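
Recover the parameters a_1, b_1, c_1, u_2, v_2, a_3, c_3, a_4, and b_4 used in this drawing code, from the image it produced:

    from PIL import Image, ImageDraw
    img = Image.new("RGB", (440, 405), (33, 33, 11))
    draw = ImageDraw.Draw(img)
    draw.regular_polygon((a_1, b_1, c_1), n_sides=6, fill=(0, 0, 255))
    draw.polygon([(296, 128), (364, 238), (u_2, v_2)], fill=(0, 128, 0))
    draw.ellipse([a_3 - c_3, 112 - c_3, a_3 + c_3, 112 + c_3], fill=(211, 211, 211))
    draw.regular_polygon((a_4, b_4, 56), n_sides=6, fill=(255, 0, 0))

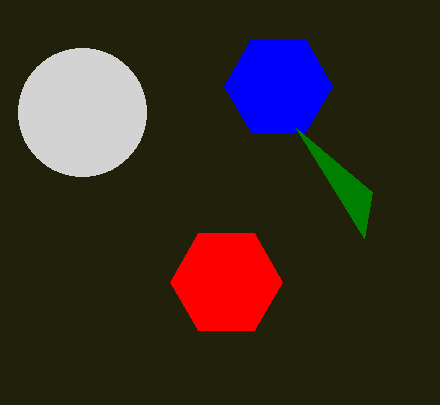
a_1 = 278, b_1 = 86, c_1 = 54, u_2 = 372, v_2 = 192, a_3 = 82, c_3 = 64, a_4 = 226, b_4 = 282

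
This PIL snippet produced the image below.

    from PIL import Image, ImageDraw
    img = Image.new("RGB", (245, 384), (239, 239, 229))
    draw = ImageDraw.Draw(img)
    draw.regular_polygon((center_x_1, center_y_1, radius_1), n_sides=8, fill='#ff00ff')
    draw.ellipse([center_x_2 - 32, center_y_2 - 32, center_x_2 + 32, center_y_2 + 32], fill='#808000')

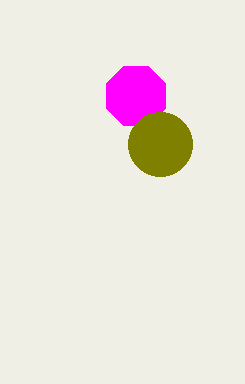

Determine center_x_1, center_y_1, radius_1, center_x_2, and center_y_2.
center_x_1 = 136
center_y_1 = 96
radius_1 = 32
center_x_2 = 160
center_y_2 = 144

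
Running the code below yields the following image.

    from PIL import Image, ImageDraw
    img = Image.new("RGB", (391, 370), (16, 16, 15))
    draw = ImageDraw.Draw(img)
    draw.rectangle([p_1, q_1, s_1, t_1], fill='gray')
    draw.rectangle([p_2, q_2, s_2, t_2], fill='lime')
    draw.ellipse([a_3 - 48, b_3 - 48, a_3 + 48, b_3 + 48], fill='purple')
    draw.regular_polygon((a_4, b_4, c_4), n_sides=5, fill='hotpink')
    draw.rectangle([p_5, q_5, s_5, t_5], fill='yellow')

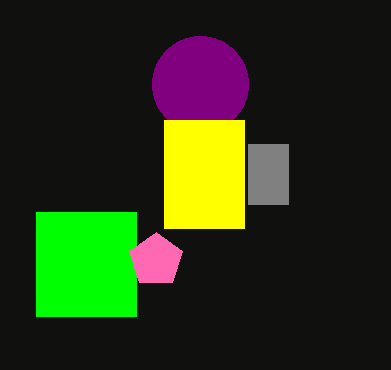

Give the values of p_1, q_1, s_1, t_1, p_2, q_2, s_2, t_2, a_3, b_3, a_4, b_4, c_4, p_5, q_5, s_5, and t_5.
p_1 = 248; q_1 = 144; s_1 = 288; t_1 = 204; p_2 = 36; q_2 = 212; s_2 = 136; t_2 = 316; a_3 = 200; b_3 = 84; a_4 = 156; b_4 = 260; c_4 = 28; p_5 = 164; q_5 = 120; s_5 = 244; t_5 = 228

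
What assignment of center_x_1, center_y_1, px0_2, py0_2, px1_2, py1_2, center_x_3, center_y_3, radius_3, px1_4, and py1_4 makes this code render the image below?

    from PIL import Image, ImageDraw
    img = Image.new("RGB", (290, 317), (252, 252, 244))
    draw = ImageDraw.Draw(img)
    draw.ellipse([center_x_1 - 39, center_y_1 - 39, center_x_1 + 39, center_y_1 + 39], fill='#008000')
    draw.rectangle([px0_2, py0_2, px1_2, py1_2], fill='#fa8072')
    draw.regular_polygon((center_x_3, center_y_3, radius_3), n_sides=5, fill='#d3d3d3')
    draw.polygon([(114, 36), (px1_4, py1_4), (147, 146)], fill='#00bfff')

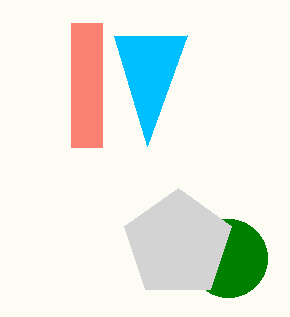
center_x_1 = 228
center_y_1 = 258
px0_2 = 71
py0_2 = 23
px1_2 = 102
py1_2 = 147
center_x_3 = 178
center_y_3 = 244
radius_3 = 56
px1_4 = 187
py1_4 = 35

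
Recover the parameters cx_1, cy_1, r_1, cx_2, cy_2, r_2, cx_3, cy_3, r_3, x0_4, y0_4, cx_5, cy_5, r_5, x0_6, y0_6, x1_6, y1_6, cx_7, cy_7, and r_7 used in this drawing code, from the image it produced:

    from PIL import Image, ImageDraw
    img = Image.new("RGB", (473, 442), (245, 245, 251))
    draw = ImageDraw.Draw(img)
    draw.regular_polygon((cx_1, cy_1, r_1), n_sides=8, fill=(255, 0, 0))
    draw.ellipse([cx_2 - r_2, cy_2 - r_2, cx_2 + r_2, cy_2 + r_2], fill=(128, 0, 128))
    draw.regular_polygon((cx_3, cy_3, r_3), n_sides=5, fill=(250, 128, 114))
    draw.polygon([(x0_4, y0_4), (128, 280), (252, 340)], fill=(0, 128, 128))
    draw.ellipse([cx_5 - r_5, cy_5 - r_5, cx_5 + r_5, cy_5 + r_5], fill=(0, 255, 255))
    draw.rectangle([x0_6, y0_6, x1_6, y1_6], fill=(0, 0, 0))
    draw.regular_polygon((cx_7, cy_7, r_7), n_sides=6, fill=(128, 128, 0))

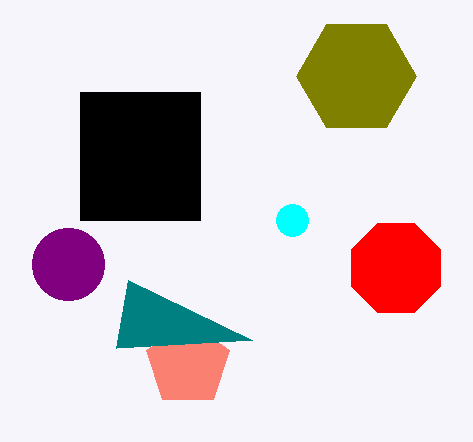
cx_1 = 396, cy_1 = 268, r_1 = 48, cx_2 = 68, cy_2 = 264, r_2 = 36, cx_3 = 188, cy_3 = 364, r_3 = 44, x0_4 = 116, y0_4 = 348, cx_5 = 292, cy_5 = 220, r_5 = 16, x0_6 = 80, y0_6 = 92, x1_6 = 200, y1_6 = 220, cx_7 = 356, cy_7 = 76, r_7 = 60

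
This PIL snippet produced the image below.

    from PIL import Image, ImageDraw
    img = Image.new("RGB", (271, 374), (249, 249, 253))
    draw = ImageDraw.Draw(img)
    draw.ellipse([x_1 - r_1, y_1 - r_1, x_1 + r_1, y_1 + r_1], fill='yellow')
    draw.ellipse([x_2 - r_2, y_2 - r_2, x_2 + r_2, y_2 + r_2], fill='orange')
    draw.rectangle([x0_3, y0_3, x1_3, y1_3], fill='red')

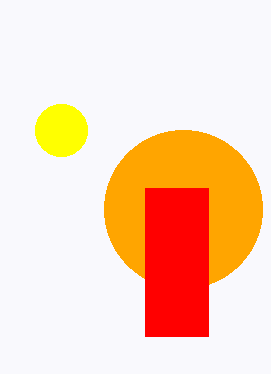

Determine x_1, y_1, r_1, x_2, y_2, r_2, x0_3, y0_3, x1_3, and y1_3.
x_1 = 61, y_1 = 130, r_1 = 26, x_2 = 183, y_2 = 209, r_2 = 79, x0_3 = 145, y0_3 = 188, x1_3 = 208, y1_3 = 336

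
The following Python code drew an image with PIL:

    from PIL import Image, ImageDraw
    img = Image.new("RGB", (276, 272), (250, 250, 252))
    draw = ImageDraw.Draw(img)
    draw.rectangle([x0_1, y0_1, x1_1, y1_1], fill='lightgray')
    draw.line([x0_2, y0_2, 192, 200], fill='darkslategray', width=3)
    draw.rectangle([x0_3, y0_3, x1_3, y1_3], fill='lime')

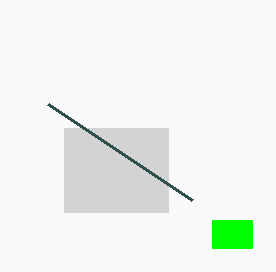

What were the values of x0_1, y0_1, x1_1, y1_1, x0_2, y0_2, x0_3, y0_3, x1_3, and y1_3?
x0_1 = 64; y0_1 = 128; x1_1 = 168; y1_1 = 212; x0_2 = 48; y0_2 = 104; x0_3 = 212; y0_3 = 220; x1_3 = 252; y1_3 = 248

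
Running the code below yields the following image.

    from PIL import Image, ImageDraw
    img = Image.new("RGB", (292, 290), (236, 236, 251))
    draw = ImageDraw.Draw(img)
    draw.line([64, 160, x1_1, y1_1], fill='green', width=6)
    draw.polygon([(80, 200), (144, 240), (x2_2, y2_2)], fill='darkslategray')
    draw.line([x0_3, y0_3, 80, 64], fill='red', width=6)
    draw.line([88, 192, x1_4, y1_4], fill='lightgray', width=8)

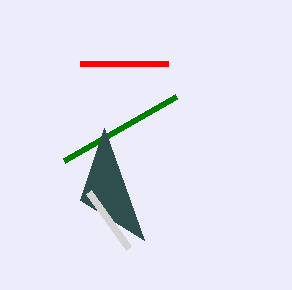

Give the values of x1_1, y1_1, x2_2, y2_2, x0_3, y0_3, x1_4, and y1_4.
x1_1 = 176
y1_1 = 96
x2_2 = 104
y2_2 = 128
x0_3 = 168
y0_3 = 64
x1_4 = 128
y1_4 = 248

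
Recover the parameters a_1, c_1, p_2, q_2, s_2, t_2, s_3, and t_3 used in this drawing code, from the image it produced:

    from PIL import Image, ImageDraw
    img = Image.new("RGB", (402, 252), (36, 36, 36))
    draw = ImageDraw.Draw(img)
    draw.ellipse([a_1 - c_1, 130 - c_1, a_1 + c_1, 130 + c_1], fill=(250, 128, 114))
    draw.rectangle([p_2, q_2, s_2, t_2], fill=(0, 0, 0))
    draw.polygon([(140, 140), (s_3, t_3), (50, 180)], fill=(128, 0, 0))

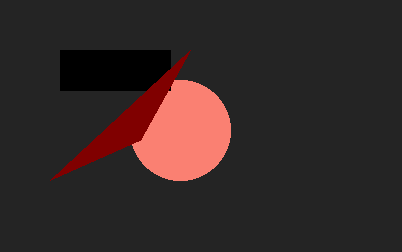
a_1 = 180, c_1 = 50, p_2 = 60, q_2 = 50, s_2 = 170, t_2 = 90, s_3 = 190, t_3 = 50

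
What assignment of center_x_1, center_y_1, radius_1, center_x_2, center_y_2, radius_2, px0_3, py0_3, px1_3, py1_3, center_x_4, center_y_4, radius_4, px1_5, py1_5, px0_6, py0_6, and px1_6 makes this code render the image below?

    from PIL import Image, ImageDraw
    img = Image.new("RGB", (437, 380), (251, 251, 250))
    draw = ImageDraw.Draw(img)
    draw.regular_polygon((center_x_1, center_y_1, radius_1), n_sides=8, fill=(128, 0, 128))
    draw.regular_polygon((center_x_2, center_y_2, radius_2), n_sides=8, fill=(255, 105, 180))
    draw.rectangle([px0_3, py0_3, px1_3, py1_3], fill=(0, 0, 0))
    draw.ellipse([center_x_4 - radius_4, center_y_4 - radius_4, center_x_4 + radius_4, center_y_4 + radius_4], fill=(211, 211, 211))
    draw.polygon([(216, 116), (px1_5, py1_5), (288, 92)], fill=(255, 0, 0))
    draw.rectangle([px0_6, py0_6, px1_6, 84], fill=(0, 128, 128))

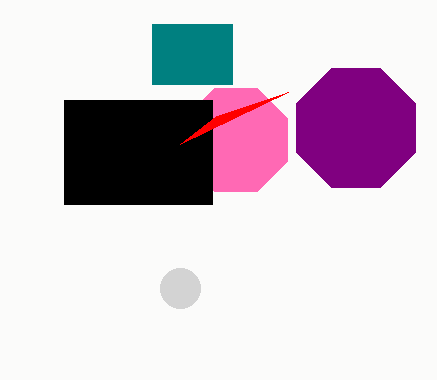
center_x_1 = 356
center_y_1 = 128
radius_1 = 64
center_x_2 = 236
center_y_2 = 140
radius_2 = 56
px0_3 = 64
py0_3 = 100
px1_3 = 212
py1_3 = 204
center_x_4 = 180
center_y_4 = 288
radius_4 = 20
px1_5 = 180
py1_5 = 144
px0_6 = 152
py0_6 = 24
px1_6 = 232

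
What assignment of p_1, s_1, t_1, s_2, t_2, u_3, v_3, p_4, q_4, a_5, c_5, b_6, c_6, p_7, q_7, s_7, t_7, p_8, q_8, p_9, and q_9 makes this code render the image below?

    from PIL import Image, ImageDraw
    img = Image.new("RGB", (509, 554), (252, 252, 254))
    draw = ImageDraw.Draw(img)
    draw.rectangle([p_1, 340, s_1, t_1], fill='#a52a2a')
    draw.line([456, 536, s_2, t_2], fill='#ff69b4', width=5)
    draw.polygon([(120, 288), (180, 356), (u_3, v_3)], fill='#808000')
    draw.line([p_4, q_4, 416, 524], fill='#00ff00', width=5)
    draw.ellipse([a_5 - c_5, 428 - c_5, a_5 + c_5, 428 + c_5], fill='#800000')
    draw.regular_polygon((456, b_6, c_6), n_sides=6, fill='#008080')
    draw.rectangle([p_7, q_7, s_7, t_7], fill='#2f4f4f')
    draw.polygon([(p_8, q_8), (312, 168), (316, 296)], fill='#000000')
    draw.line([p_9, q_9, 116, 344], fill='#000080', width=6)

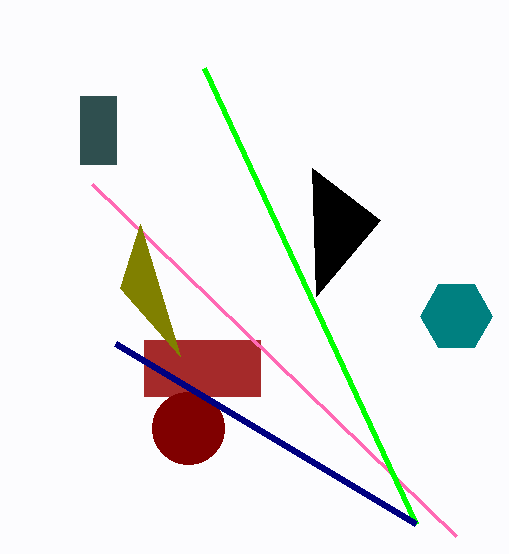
p_1 = 144
s_1 = 260
t_1 = 396
s_2 = 92
t_2 = 184
u_3 = 140
v_3 = 224
p_4 = 204
q_4 = 68
a_5 = 188
c_5 = 36
b_6 = 316
c_6 = 36
p_7 = 80
q_7 = 96
s_7 = 116
t_7 = 164
p_8 = 380
q_8 = 220
p_9 = 416
q_9 = 524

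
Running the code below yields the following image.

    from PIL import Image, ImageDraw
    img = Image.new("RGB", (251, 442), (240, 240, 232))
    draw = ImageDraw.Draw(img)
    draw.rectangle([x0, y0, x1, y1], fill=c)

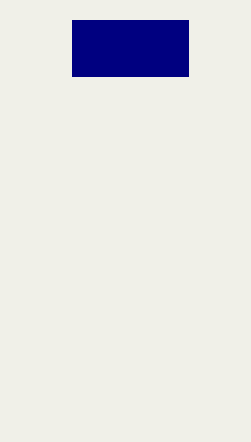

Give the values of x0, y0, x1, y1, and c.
x0 = 72, y0 = 20, x1 = 188, y1 = 76, c = 'navy'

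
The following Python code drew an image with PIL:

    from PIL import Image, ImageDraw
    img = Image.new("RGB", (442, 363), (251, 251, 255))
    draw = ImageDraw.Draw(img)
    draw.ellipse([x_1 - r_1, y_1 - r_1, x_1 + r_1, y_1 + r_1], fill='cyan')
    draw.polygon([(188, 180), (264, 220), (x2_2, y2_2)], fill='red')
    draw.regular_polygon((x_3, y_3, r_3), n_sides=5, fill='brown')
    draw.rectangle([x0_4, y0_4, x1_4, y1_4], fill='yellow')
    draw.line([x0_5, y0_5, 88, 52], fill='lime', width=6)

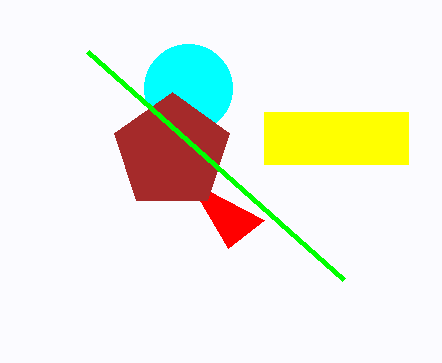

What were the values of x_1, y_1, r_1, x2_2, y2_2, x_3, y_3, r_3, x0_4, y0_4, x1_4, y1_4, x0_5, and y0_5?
x_1 = 188, y_1 = 88, r_1 = 44, x2_2 = 228, y2_2 = 248, x_3 = 172, y_3 = 152, r_3 = 60, x0_4 = 264, y0_4 = 112, x1_4 = 408, y1_4 = 164, x0_5 = 344, y0_5 = 280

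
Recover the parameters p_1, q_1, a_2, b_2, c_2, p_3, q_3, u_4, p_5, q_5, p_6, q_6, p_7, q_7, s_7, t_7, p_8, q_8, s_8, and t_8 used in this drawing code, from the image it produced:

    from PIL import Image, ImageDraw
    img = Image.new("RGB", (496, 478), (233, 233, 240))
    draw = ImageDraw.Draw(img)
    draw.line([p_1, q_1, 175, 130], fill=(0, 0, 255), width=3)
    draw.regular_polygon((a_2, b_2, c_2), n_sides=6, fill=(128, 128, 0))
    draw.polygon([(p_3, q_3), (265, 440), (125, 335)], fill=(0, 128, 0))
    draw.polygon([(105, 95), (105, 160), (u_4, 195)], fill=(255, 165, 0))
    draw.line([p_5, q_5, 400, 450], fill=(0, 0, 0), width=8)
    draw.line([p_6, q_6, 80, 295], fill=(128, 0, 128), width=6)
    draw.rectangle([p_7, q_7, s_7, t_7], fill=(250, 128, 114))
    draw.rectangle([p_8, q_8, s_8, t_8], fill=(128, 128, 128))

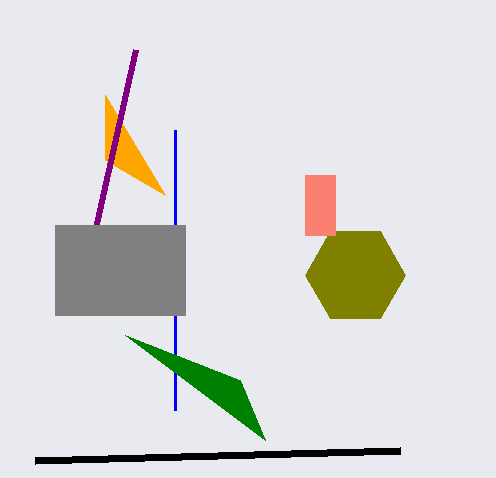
p_1 = 175
q_1 = 410
a_2 = 355
b_2 = 275
c_2 = 50
p_3 = 240
q_3 = 380
u_4 = 165
p_5 = 35
q_5 = 460
p_6 = 135
q_6 = 50
p_7 = 305
q_7 = 175
s_7 = 335
t_7 = 235
p_8 = 55
q_8 = 225
s_8 = 185
t_8 = 315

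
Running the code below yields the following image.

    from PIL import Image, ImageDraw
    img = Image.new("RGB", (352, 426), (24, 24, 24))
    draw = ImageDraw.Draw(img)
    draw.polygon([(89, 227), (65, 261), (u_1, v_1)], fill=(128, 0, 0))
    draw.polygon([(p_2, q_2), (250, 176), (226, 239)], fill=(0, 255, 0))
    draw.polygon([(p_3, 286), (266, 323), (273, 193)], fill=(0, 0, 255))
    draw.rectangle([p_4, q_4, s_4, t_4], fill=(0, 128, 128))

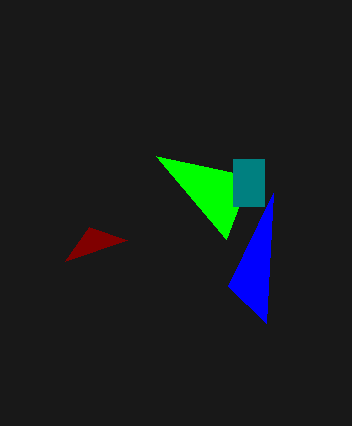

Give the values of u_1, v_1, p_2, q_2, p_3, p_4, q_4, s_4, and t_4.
u_1 = 127
v_1 = 240
p_2 = 156
q_2 = 156
p_3 = 228
p_4 = 233
q_4 = 159
s_4 = 264
t_4 = 206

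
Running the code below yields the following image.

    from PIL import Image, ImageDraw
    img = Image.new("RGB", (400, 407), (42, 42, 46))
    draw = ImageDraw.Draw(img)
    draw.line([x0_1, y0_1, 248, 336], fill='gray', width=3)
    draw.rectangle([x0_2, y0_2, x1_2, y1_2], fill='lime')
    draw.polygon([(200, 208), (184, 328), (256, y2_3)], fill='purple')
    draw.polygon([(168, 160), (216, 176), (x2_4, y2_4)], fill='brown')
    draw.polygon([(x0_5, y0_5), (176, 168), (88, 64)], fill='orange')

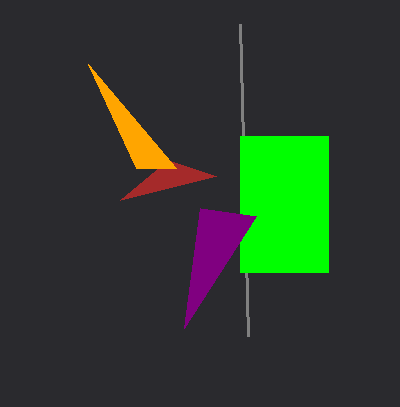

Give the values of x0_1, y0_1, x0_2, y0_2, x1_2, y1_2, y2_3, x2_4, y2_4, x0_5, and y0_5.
x0_1 = 240; y0_1 = 24; x0_2 = 240; y0_2 = 136; x1_2 = 328; y1_2 = 272; y2_3 = 216; x2_4 = 120; y2_4 = 200; x0_5 = 136; y0_5 = 168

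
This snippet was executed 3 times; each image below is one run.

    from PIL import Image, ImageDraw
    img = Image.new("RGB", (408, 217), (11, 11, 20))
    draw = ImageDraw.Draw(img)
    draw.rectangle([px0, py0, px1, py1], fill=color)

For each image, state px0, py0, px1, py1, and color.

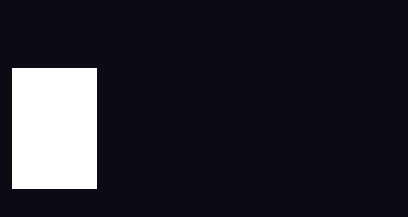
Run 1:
px0 = 12; py0 = 68; px1 = 96; py1 = 188; color = 'white'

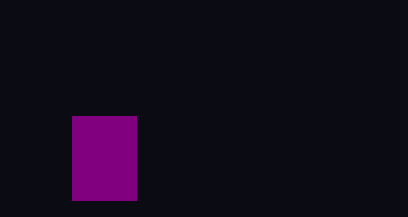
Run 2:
px0 = 72
py0 = 116
px1 = 136
py1 = 200
color = 'purple'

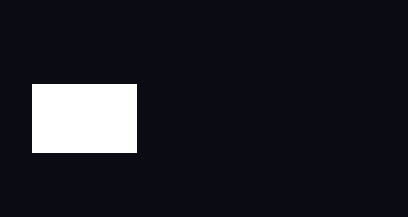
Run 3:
px0 = 32, py0 = 84, px1 = 136, py1 = 152, color = 'white'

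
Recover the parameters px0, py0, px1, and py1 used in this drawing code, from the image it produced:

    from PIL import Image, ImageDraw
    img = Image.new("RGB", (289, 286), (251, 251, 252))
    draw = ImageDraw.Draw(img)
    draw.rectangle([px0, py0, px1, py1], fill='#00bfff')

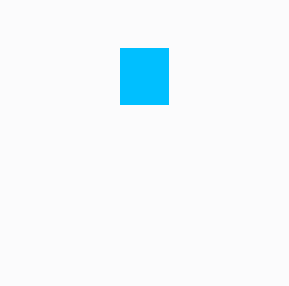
px0 = 120
py0 = 48
px1 = 168
py1 = 104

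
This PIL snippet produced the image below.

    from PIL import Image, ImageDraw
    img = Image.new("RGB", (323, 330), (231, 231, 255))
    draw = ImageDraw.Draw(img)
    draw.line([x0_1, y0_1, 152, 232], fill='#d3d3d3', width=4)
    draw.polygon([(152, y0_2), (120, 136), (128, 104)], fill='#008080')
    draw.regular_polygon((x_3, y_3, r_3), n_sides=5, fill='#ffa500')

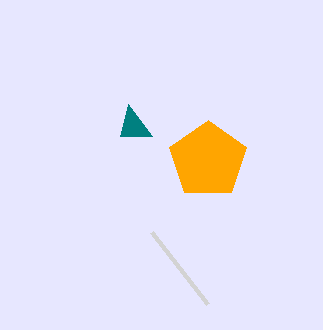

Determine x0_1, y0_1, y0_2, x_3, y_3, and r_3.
x0_1 = 208, y0_1 = 304, y0_2 = 136, x_3 = 208, y_3 = 160, r_3 = 40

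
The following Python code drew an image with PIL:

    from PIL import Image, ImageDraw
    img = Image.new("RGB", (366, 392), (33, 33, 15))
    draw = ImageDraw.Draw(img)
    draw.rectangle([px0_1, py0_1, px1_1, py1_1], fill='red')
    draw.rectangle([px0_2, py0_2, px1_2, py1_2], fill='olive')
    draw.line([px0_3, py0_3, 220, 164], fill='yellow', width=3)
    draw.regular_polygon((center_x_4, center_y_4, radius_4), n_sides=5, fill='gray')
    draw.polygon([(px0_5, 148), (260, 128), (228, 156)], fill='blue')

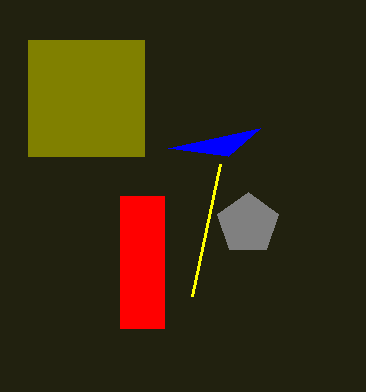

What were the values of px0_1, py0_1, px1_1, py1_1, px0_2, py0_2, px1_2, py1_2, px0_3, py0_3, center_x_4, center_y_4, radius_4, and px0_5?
px0_1 = 120
py0_1 = 196
px1_1 = 164
py1_1 = 328
px0_2 = 28
py0_2 = 40
px1_2 = 144
py1_2 = 156
px0_3 = 192
py0_3 = 296
center_x_4 = 248
center_y_4 = 224
radius_4 = 32
px0_5 = 168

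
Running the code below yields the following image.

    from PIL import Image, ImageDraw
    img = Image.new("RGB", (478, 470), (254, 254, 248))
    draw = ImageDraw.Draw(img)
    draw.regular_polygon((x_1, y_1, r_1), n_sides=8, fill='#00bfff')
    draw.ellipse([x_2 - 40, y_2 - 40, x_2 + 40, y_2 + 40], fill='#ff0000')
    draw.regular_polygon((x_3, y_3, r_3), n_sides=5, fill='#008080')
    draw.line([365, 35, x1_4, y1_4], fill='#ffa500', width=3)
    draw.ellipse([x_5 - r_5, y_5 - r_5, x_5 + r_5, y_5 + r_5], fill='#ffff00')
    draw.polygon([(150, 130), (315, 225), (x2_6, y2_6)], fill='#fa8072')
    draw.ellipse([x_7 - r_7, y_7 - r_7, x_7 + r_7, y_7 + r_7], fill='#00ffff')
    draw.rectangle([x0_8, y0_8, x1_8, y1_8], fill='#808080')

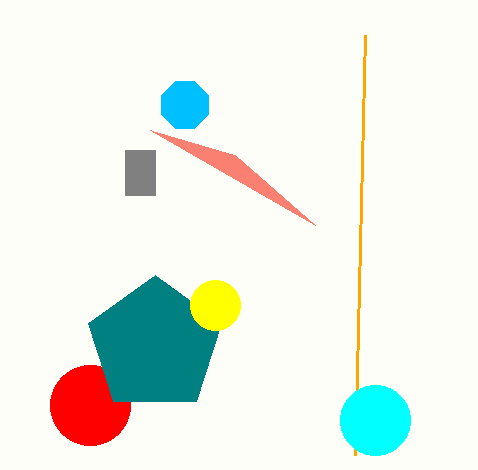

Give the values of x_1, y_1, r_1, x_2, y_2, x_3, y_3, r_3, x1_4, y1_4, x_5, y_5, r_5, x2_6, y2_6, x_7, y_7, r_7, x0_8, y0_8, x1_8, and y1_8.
x_1 = 185, y_1 = 105, r_1 = 25, x_2 = 90, y_2 = 405, x_3 = 155, y_3 = 345, r_3 = 70, x1_4 = 355, y1_4 = 455, x_5 = 215, y_5 = 305, r_5 = 25, x2_6 = 235, y2_6 = 155, x_7 = 375, y_7 = 420, r_7 = 35, x0_8 = 125, y0_8 = 150, x1_8 = 155, y1_8 = 195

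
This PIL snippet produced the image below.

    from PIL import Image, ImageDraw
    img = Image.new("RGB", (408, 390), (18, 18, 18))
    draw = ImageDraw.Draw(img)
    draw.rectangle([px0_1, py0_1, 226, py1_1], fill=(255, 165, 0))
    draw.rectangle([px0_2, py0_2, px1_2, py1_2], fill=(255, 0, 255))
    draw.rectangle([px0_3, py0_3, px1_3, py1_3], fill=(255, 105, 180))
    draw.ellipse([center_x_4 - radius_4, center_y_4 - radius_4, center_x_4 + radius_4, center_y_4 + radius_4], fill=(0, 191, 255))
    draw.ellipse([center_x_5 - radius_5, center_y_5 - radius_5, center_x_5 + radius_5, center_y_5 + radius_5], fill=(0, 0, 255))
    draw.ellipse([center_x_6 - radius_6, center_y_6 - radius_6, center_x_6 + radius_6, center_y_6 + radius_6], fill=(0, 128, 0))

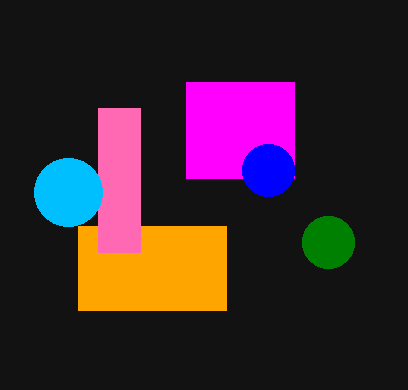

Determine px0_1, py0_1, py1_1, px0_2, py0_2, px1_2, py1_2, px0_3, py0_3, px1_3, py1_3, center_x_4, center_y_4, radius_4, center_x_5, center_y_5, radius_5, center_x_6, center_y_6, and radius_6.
px0_1 = 78; py0_1 = 226; py1_1 = 310; px0_2 = 186; py0_2 = 82; px1_2 = 294; py1_2 = 178; px0_3 = 98; py0_3 = 108; px1_3 = 140; py1_3 = 252; center_x_4 = 68; center_y_4 = 192; radius_4 = 34; center_x_5 = 268; center_y_5 = 170; radius_5 = 26; center_x_6 = 328; center_y_6 = 242; radius_6 = 26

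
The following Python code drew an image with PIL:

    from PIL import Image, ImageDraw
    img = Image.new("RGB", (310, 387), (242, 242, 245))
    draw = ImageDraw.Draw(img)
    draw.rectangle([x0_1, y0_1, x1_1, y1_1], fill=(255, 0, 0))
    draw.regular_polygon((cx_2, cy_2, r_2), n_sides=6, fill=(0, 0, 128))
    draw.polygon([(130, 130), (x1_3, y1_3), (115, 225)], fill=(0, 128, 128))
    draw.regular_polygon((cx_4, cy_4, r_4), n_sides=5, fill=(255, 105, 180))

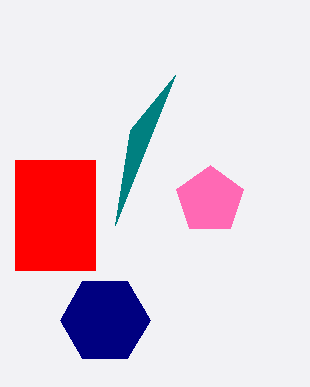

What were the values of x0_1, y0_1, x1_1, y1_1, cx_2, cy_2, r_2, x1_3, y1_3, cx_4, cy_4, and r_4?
x0_1 = 15, y0_1 = 160, x1_1 = 95, y1_1 = 270, cx_2 = 105, cy_2 = 320, r_2 = 45, x1_3 = 175, y1_3 = 75, cx_4 = 210, cy_4 = 200, r_4 = 35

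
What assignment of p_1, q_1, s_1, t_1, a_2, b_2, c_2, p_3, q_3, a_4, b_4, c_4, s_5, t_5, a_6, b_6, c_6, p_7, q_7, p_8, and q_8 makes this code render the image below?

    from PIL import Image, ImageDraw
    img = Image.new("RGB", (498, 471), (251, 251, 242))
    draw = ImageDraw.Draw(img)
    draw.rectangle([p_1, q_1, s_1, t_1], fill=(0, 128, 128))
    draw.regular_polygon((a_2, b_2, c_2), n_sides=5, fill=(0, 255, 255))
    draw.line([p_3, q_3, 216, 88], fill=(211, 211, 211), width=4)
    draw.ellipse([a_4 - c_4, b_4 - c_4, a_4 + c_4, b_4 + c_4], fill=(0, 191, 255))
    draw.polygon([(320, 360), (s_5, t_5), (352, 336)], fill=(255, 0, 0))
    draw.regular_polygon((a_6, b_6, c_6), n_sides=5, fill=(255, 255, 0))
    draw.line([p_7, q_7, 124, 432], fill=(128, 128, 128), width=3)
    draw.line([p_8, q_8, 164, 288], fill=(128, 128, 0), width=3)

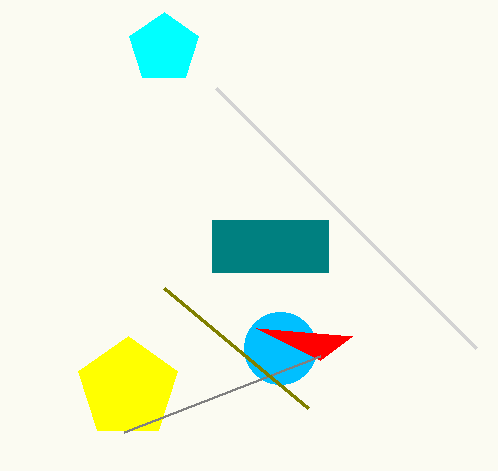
p_1 = 212, q_1 = 220, s_1 = 328, t_1 = 272, a_2 = 164, b_2 = 48, c_2 = 36, p_3 = 476, q_3 = 348, a_4 = 280, b_4 = 348, c_4 = 36, s_5 = 256, t_5 = 328, a_6 = 128, b_6 = 388, c_6 = 52, p_7 = 320, q_7 = 356, p_8 = 308, q_8 = 408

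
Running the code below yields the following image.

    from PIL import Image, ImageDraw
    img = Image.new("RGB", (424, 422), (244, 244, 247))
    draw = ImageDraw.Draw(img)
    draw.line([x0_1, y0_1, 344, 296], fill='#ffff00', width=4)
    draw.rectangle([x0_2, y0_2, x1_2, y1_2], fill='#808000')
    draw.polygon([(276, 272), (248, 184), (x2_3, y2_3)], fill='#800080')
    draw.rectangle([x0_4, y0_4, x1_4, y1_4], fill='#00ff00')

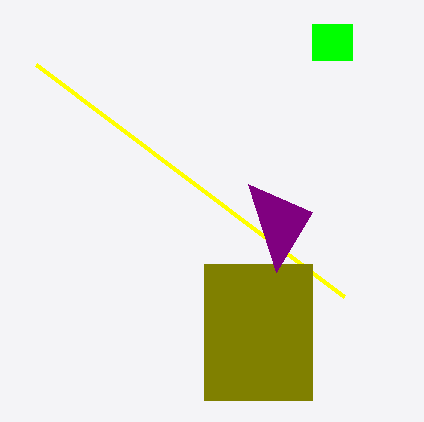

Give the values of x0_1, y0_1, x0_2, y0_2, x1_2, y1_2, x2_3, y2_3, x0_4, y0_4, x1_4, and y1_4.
x0_1 = 36, y0_1 = 64, x0_2 = 204, y0_2 = 264, x1_2 = 312, y1_2 = 400, x2_3 = 312, y2_3 = 212, x0_4 = 312, y0_4 = 24, x1_4 = 352, y1_4 = 60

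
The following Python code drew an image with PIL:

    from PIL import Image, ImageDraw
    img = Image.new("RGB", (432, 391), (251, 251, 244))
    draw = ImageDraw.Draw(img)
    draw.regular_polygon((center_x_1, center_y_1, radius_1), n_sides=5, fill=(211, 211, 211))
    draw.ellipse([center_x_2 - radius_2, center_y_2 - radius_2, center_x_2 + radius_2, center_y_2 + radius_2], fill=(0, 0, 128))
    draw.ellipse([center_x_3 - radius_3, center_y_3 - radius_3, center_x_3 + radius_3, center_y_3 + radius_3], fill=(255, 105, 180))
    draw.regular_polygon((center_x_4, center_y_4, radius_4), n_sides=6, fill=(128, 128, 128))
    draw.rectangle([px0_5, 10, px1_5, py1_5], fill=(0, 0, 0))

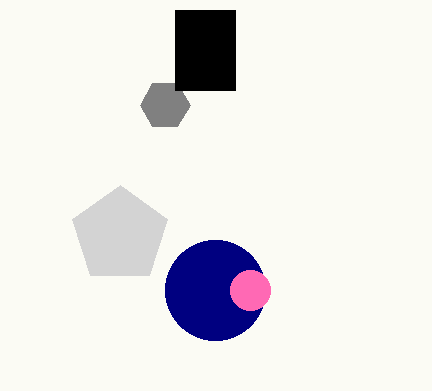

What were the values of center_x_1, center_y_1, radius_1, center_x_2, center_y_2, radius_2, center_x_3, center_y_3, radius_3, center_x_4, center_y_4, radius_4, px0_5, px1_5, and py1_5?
center_x_1 = 120, center_y_1 = 235, radius_1 = 50, center_x_2 = 215, center_y_2 = 290, radius_2 = 50, center_x_3 = 250, center_y_3 = 290, radius_3 = 20, center_x_4 = 165, center_y_4 = 105, radius_4 = 25, px0_5 = 175, px1_5 = 235, py1_5 = 90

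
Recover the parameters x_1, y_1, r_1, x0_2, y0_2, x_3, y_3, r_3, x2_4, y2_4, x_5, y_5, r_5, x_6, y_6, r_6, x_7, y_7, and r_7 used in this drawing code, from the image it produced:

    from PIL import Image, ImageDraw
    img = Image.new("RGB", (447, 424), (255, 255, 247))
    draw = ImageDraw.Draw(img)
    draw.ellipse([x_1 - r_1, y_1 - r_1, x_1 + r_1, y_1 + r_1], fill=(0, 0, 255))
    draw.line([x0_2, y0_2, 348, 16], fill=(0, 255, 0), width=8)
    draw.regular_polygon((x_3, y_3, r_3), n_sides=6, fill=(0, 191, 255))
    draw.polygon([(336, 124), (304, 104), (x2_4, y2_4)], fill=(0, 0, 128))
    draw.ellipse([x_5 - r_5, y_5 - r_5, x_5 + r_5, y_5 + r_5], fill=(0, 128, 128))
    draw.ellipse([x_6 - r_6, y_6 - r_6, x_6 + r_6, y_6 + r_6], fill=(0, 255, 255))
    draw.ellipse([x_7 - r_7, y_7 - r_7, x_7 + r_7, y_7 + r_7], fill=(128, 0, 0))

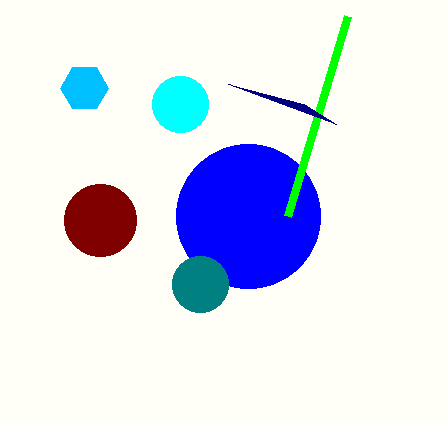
x_1 = 248; y_1 = 216; r_1 = 72; x0_2 = 288; y0_2 = 216; x_3 = 84; y_3 = 88; r_3 = 24; x2_4 = 228; y2_4 = 84; x_5 = 200; y_5 = 284; r_5 = 28; x_6 = 180; y_6 = 104; r_6 = 28; x_7 = 100; y_7 = 220; r_7 = 36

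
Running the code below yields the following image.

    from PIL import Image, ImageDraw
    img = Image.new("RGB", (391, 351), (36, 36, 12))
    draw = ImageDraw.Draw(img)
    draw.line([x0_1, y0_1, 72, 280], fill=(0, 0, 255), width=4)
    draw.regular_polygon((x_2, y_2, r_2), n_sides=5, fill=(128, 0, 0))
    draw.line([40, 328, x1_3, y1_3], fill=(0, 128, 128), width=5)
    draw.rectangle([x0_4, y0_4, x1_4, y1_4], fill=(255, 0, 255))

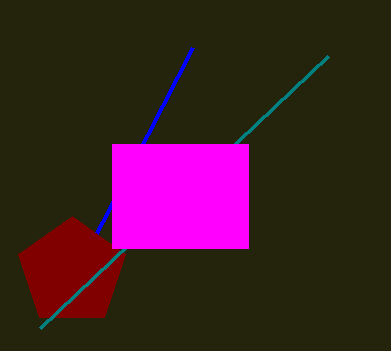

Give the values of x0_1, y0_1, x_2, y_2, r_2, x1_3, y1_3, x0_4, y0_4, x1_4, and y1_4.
x0_1 = 192, y0_1 = 48, x_2 = 72, y_2 = 272, r_2 = 56, x1_3 = 328, y1_3 = 56, x0_4 = 112, y0_4 = 144, x1_4 = 248, y1_4 = 248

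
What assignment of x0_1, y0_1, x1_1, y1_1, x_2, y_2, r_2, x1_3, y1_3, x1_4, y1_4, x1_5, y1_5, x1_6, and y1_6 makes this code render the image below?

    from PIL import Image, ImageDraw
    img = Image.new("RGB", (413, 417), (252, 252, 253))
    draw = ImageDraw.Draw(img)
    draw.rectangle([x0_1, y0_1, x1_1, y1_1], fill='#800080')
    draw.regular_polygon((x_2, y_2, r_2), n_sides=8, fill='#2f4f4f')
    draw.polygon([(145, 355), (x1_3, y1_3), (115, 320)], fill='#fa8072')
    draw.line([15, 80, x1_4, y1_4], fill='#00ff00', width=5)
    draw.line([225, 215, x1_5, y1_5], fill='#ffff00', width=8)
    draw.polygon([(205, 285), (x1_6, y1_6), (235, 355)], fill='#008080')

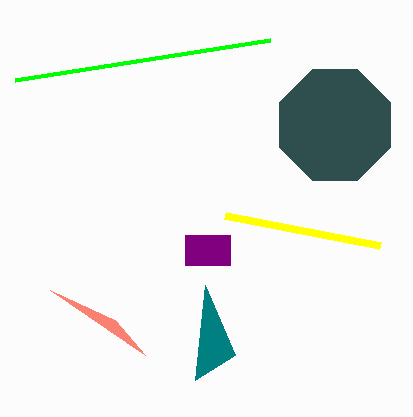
x0_1 = 185
y0_1 = 235
x1_1 = 230
y1_1 = 265
x_2 = 335
y_2 = 125
r_2 = 60
x1_3 = 50
y1_3 = 290
x1_4 = 270
y1_4 = 40
x1_5 = 380
y1_5 = 245
x1_6 = 195
y1_6 = 380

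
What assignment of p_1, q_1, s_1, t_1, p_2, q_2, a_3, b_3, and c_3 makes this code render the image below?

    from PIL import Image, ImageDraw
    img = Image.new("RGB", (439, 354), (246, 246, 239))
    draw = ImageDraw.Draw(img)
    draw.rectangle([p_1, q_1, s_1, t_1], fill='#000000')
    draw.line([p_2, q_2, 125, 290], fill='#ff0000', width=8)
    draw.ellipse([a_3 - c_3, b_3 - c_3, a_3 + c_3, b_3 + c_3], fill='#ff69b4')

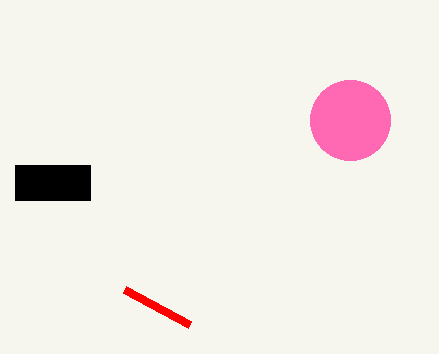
p_1 = 15
q_1 = 165
s_1 = 90
t_1 = 200
p_2 = 190
q_2 = 325
a_3 = 350
b_3 = 120
c_3 = 40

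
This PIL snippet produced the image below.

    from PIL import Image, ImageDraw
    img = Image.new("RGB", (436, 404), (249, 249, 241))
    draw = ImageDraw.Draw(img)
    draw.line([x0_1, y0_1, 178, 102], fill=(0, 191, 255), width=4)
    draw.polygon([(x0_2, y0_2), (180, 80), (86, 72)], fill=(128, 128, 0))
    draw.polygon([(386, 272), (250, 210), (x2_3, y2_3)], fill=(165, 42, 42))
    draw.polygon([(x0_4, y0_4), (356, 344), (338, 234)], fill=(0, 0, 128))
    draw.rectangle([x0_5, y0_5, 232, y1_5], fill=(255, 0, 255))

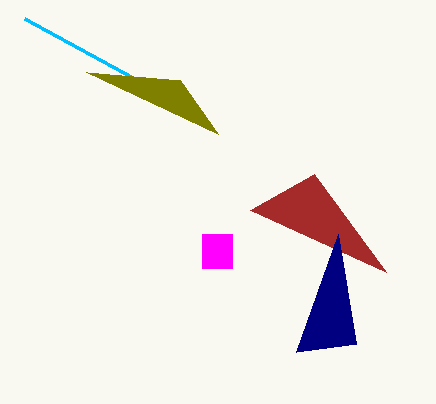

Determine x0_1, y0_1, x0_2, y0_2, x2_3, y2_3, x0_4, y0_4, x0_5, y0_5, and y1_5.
x0_1 = 24; y0_1 = 18; x0_2 = 218; y0_2 = 134; x2_3 = 314; y2_3 = 174; x0_4 = 296; y0_4 = 352; x0_5 = 202; y0_5 = 234; y1_5 = 268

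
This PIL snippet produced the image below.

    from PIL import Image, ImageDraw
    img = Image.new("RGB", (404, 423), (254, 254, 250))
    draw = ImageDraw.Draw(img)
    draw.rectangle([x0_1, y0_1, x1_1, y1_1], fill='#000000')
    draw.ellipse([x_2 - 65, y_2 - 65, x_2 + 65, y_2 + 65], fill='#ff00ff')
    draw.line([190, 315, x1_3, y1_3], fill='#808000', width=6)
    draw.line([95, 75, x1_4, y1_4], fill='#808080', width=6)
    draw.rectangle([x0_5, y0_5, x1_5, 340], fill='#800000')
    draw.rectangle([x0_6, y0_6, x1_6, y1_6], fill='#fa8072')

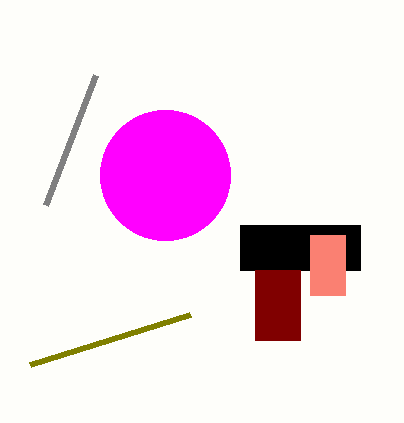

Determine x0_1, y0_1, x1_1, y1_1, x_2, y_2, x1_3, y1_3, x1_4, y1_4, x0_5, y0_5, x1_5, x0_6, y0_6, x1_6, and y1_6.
x0_1 = 240
y0_1 = 225
x1_1 = 360
y1_1 = 270
x_2 = 165
y_2 = 175
x1_3 = 30
y1_3 = 365
x1_4 = 45
y1_4 = 205
x0_5 = 255
y0_5 = 270
x1_5 = 300
x0_6 = 310
y0_6 = 235
x1_6 = 345
y1_6 = 295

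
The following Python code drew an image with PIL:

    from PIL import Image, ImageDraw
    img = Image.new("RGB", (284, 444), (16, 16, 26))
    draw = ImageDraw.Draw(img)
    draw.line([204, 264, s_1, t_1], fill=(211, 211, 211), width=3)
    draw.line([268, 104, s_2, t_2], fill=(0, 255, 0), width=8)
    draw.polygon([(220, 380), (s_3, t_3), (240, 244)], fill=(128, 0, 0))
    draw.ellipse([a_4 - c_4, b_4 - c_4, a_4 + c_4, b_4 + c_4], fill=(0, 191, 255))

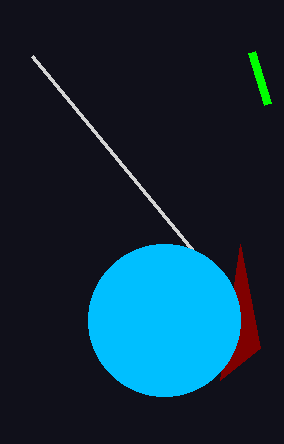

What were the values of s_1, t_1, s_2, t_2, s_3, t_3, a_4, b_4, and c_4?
s_1 = 32, t_1 = 56, s_2 = 252, t_2 = 52, s_3 = 260, t_3 = 348, a_4 = 164, b_4 = 320, c_4 = 76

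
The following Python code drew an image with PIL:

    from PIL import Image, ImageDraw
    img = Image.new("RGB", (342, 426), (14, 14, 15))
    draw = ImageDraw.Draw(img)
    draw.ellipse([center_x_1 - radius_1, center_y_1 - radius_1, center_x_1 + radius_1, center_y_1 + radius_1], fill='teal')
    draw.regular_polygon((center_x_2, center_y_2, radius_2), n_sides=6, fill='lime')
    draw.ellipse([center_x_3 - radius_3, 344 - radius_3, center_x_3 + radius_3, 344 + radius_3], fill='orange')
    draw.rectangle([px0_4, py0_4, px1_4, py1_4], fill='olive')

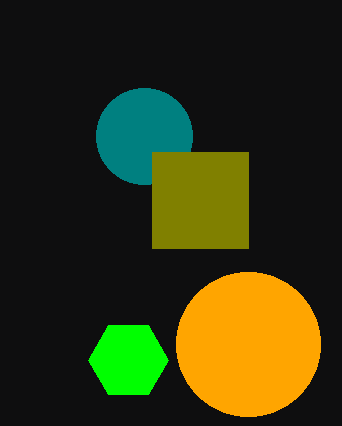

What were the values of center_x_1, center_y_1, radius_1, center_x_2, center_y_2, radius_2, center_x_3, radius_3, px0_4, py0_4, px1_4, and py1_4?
center_x_1 = 144
center_y_1 = 136
radius_1 = 48
center_x_2 = 128
center_y_2 = 360
radius_2 = 40
center_x_3 = 248
radius_3 = 72
px0_4 = 152
py0_4 = 152
px1_4 = 248
py1_4 = 248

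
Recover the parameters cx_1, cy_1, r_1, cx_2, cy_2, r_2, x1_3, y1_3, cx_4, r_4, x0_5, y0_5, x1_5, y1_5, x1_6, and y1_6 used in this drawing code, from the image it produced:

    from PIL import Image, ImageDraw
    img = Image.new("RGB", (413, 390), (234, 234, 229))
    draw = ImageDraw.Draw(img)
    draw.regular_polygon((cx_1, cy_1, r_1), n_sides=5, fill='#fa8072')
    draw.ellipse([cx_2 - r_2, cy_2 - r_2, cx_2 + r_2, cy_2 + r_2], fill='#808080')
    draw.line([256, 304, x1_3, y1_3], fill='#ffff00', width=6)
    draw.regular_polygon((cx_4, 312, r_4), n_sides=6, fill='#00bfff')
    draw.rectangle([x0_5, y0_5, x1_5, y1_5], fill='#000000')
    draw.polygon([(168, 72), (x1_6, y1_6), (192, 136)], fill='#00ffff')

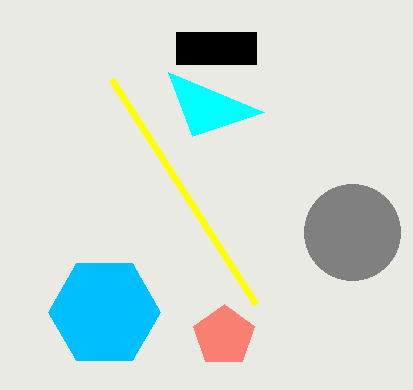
cx_1 = 224
cy_1 = 336
r_1 = 32
cx_2 = 352
cy_2 = 232
r_2 = 48
x1_3 = 112
y1_3 = 80
cx_4 = 104
r_4 = 56
x0_5 = 176
y0_5 = 32
x1_5 = 256
y1_5 = 64
x1_6 = 264
y1_6 = 112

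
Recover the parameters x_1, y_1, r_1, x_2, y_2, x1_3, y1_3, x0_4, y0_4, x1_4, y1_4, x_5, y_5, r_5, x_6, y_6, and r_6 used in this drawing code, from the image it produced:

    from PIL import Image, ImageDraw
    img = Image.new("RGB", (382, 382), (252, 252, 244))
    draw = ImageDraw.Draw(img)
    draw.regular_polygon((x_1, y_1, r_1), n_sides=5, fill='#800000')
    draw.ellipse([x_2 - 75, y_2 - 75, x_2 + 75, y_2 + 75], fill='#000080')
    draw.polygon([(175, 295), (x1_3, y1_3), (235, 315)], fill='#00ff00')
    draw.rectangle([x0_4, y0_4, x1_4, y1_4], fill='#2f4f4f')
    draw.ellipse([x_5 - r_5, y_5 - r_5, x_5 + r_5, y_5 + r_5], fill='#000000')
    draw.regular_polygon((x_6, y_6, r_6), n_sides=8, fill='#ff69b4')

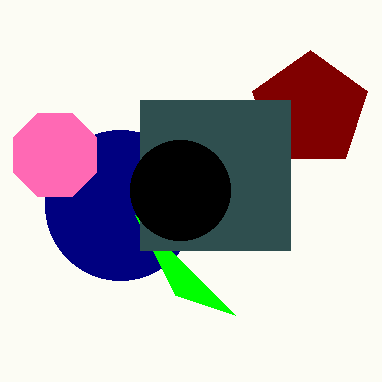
x_1 = 310, y_1 = 110, r_1 = 60, x_2 = 120, y_2 = 205, x1_3 = 135, y1_3 = 215, x0_4 = 140, y0_4 = 100, x1_4 = 290, y1_4 = 250, x_5 = 180, y_5 = 190, r_5 = 50, x_6 = 55, y_6 = 155, r_6 = 45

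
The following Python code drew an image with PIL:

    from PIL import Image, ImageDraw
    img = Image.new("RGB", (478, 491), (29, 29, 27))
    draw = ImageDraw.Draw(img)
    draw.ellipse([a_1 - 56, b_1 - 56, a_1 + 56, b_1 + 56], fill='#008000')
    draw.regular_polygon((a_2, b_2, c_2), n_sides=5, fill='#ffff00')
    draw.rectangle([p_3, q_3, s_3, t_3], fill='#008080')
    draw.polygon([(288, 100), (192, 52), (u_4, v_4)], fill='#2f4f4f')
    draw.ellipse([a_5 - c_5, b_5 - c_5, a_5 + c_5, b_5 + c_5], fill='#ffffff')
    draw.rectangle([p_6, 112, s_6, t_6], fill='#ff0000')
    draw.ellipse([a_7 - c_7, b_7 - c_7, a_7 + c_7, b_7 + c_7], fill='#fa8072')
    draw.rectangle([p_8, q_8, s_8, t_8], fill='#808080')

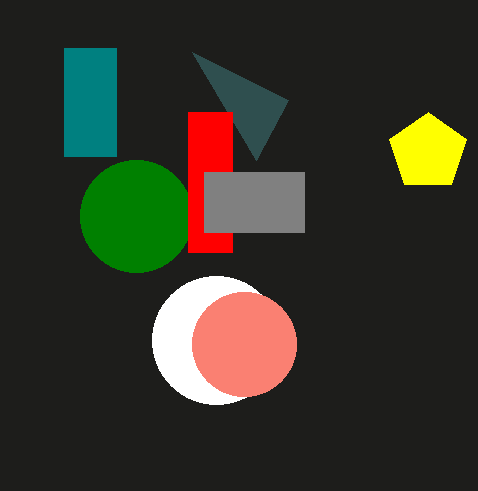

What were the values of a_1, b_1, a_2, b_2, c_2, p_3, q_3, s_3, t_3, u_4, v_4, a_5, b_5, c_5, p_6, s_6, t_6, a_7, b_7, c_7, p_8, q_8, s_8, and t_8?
a_1 = 136, b_1 = 216, a_2 = 428, b_2 = 152, c_2 = 40, p_3 = 64, q_3 = 48, s_3 = 116, t_3 = 156, u_4 = 256, v_4 = 160, a_5 = 216, b_5 = 340, c_5 = 64, p_6 = 188, s_6 = 232, t_6 = 252, a_7 = 244, b_7 = 344, c_7 = 52, p_8 = 204, q_8 = 172, s_8 = 304, t_8 = 232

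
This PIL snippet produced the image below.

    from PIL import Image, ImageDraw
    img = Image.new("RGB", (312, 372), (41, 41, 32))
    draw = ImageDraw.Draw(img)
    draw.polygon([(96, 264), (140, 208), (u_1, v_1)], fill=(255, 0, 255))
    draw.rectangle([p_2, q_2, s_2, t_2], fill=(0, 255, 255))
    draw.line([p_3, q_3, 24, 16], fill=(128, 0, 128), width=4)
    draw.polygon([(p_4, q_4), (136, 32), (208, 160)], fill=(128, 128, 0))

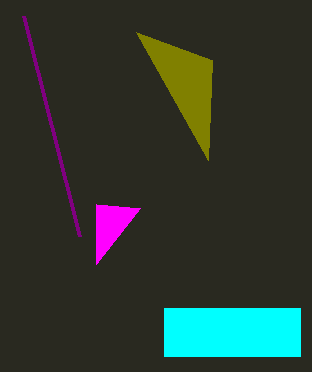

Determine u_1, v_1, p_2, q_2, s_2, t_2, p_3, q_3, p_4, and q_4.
u_1 = 96; v_1 = 204; p_2 = 164; q_2 = 308; s_2 = 300; t_2 = 356; p_3 = 80; q_3 = 236; p_4 = 212; q_4 = 60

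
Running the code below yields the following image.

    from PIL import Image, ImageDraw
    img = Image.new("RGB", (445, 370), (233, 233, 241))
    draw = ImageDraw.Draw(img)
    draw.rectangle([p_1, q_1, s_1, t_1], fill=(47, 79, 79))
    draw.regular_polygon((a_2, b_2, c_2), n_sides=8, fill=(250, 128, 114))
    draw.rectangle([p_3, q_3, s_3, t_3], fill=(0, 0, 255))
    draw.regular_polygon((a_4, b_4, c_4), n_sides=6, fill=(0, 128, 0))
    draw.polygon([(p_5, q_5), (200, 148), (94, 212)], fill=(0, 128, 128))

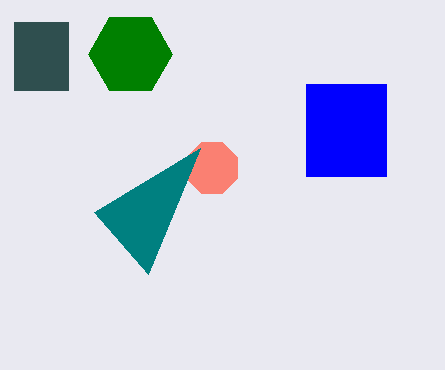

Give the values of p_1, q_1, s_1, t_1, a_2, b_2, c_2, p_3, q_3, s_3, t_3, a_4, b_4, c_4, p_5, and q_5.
p_1 = 14; q_1 = 22; s_1 = 68; t_1 = 90; a_2 = 212; b_2 = 168; c_2 = 28; p_3 = 306; q_3 = 84; s_3 = 386; t_3 = 176; a_4 = 130; b_4 = 54; c_4 = 42; p_5 = 148; q_5 = 274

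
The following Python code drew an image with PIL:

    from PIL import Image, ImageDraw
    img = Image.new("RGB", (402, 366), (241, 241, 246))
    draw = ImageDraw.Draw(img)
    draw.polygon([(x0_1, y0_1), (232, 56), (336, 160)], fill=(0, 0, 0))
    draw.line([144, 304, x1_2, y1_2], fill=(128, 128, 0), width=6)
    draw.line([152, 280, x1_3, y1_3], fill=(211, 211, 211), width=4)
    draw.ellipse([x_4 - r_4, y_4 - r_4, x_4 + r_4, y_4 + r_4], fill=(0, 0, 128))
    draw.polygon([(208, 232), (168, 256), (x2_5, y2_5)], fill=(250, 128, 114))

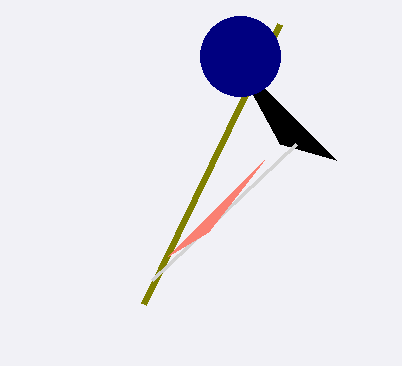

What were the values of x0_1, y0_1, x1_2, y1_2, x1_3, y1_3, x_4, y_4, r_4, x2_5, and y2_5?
x0_1 = 280; y0_1 = 144; x1_2 = 280; y1_2 = 24; x1_3 = 296; y1_3 = 144; x_4 = 240; y_4 = 56; r_4 = 40; x2_5 = 264; y2_5 = 160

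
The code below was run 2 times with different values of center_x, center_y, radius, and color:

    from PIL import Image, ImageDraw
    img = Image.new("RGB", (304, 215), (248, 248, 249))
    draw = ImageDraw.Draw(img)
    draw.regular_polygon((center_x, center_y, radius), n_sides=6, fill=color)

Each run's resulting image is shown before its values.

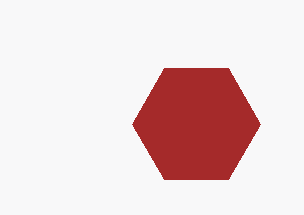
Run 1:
center_x = 196
center_y = 124
radius = 64
color = 'brown'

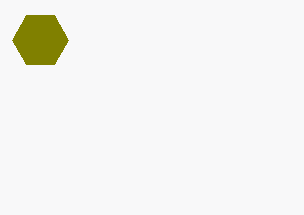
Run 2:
center_x = 40; center_y = 40; radius = 28; color = 'olive'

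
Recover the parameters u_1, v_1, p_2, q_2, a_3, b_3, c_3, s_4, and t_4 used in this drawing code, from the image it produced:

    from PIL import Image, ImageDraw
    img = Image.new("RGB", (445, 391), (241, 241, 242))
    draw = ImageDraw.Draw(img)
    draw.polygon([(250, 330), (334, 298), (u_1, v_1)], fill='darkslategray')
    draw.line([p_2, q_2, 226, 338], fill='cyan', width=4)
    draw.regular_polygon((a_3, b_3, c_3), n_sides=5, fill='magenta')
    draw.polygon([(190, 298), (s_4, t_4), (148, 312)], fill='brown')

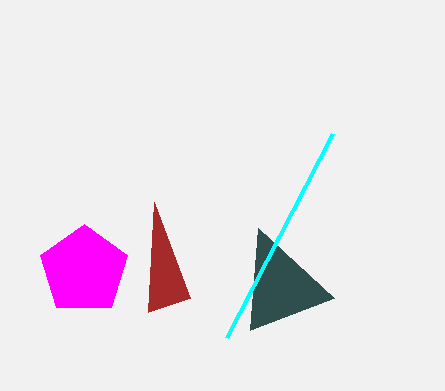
u_1 = 258, v_1 = 228, p_2 = 332, q_2 = 134, a_3 = 84, b_3 = 270, c_3 = 46, s_4 = 154, t_4 = 202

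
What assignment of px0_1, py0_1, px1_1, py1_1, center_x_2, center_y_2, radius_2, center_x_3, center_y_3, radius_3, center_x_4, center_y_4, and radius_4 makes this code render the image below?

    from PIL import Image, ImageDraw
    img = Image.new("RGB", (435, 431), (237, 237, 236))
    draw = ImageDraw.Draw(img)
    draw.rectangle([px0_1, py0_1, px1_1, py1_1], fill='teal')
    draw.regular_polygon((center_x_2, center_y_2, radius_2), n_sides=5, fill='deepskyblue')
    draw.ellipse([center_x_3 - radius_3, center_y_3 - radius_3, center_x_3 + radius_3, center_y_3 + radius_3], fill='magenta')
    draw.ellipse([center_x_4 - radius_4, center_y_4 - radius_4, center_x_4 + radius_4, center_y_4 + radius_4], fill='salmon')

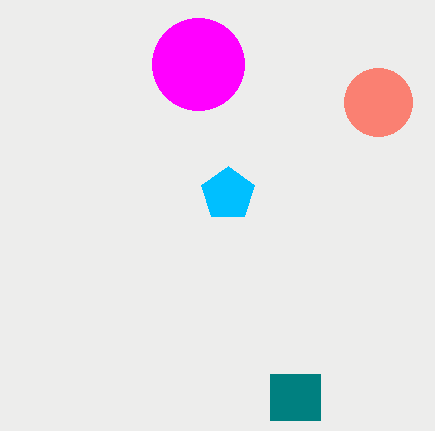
px0_1 = 270; py0_1 = 374; px1_1 = 320; py1_1 = 420; center_x_2 = 228; center_y_2 = 194; radius_2 = 28; center_x_3 = 198; center_y_3 = 64; radius_3 = 46; center_x_4 = 378; center_y_4 = 102; radius_4 = 34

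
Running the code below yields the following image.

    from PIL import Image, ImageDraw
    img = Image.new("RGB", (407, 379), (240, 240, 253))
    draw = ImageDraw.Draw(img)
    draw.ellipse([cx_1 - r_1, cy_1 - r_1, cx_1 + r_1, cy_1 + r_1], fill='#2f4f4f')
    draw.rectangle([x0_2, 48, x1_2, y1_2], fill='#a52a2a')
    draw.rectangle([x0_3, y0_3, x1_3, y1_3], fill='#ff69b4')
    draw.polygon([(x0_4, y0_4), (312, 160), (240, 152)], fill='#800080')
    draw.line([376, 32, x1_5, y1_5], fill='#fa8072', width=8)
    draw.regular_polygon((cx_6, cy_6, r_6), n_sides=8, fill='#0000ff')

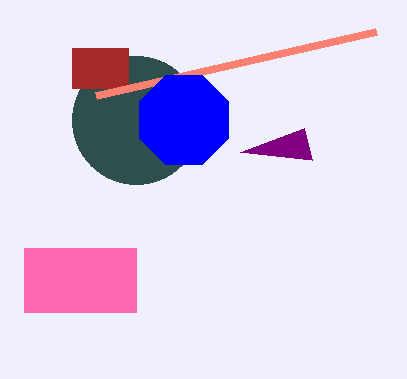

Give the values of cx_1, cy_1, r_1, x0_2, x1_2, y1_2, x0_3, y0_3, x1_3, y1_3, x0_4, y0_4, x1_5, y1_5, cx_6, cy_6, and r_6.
cx_1 = 136, cy_1 = 120, r_1 = 64, x0_2 = 72, x1_2 = 128, y1_2 = 88, x0_3 = 24, y0_3 = 248, x1_3 = 136, y1_3 = 312, x0_4 = 304, y0_4 = 128, x1_5 = 96, y1_5 = 96, cx_6 = 184, cy_6 = 120, r_6 = 48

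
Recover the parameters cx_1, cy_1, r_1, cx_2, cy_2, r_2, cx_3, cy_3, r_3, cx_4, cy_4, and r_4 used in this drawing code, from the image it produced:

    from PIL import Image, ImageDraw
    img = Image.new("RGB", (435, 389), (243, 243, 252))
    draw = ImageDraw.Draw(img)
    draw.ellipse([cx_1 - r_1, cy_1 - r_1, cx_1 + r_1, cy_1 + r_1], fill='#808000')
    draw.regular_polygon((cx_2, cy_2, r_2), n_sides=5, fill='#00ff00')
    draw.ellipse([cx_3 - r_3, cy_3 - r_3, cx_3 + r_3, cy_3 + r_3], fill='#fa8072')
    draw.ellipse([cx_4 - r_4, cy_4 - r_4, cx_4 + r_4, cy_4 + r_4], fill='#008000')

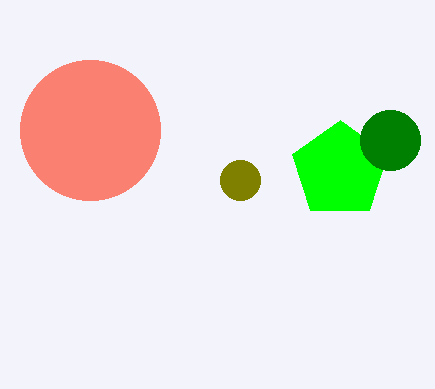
cx_1 = 240, cy_1 = 180, r_1 = 20, cx_2 = 340, cy_2 = 170, r_2 = 50, cx_3 = 90, cy_3 = 130, r_3 = 70, cx_4 = 390, cy_4 = 140, r_4 = 30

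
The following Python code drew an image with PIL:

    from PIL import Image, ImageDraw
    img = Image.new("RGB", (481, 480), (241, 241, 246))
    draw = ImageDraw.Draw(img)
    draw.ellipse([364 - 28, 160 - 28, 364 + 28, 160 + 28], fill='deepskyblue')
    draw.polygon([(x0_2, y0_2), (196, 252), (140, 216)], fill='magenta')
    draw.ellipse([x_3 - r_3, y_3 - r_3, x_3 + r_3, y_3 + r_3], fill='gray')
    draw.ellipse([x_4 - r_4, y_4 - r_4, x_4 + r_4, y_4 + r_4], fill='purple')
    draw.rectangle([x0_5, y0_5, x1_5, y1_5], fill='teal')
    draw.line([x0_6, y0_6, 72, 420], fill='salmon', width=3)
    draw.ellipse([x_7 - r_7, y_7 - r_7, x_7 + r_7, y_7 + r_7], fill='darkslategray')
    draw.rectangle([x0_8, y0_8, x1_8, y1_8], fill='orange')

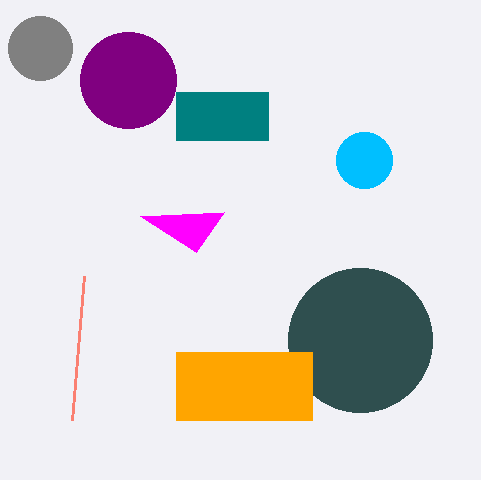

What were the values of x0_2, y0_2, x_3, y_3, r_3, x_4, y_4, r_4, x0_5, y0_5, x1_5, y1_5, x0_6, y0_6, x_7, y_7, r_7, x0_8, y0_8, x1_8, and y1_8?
x0_2 = 224; y0_2 = 212; x_3 = 40; y_3 = 48; r_3 = 32; x_4 = 128; y_4 = 80; r_4 = 48; x0_5 = 176; y0_5 = 92; x1_5 = 268; y1_5 = 140; x0_6 = 84; y0_6 = 276; x_7 = 360; y_7 = 340; r_7 = 72; x0_8 = 176; y0_8 = 352; x1_8 = 312; y1_8 = 420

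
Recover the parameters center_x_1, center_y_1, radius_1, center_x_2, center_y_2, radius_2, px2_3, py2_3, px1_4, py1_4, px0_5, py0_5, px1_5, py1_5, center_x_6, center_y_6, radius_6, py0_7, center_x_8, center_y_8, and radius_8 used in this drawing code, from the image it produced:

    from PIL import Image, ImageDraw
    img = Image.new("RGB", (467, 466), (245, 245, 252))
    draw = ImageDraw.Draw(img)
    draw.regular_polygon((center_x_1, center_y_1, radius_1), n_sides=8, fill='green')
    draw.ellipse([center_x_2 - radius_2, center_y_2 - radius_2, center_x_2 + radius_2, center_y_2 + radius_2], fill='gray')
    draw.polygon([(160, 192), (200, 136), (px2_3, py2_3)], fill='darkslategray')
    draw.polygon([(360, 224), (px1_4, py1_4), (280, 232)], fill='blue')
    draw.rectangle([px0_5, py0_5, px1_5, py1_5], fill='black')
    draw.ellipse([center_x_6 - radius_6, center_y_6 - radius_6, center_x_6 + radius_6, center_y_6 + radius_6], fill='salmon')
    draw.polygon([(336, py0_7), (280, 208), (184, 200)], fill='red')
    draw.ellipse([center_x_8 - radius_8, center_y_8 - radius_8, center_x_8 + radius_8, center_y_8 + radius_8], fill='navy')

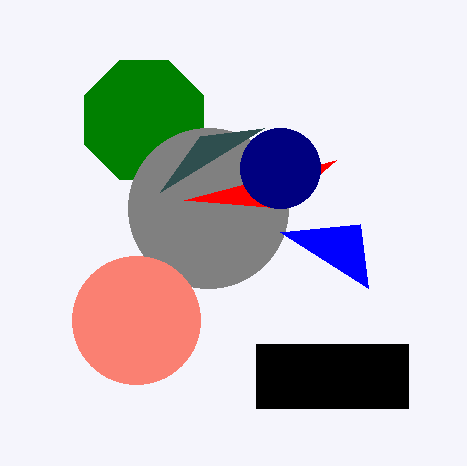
center_x_1 = 144
center_y_1 = 120
radius_1 = 64
center_x_2 = 208
center_y_2 = 208
radius_2 = 80
px2_3 = 264
py2_3 = 128
px1_4 = 368
py1_4 = 288
px0_5 = 256
py0_5 = 344
px1_5 = 408
py1_5 = 408
center_x_6 = 136
center_y_6 = 320
radius_6 = 64
py0_7 = 160
center_x_8 = 280
center_y_8 = 168
radius_8 = 40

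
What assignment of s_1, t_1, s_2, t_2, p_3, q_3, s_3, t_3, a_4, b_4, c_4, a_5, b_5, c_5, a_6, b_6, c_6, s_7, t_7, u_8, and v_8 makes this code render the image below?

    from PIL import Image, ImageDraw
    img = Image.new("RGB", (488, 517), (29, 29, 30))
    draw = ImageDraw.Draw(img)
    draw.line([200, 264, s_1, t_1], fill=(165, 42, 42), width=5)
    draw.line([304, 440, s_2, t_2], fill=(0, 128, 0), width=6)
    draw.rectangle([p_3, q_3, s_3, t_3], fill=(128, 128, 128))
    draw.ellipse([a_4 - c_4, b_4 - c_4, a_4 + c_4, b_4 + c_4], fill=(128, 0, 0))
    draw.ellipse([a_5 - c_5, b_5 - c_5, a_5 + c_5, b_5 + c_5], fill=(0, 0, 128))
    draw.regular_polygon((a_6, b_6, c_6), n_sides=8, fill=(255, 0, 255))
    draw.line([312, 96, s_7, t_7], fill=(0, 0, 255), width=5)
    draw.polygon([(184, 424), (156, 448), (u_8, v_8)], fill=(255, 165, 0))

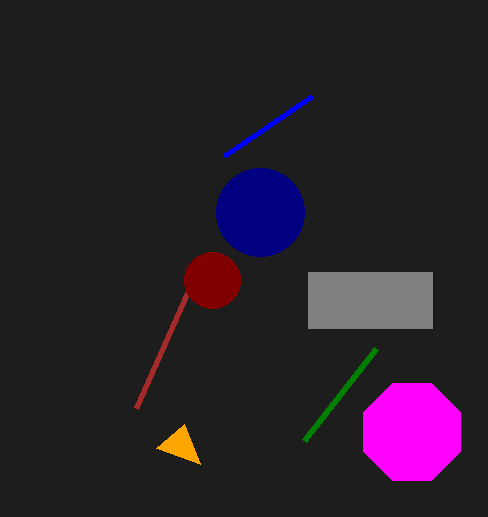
s_1 = 136, t_1 = 408, s_2 = 376, t_2 = 348, p_3 = 308, q_3 = 272, s_3 = 432, t_3 = 328, a_4 = 212, b_4 = 280, c_4 = 28, a_5 = 260, b_5 = 212, c_5 = 44, a_6 = 412, b_6 = 432, c_6 = 52, s_7 = 224, t_7 = 156, u_8 = 200, v_8 = 464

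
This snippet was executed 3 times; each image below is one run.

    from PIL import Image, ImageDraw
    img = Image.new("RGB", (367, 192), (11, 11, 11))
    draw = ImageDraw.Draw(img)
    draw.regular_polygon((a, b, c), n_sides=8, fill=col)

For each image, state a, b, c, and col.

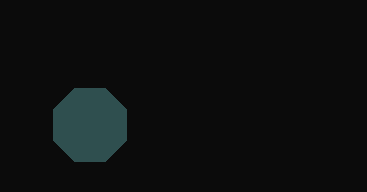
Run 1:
a = 90, b = 125, c = 40, col = 'darkslategray'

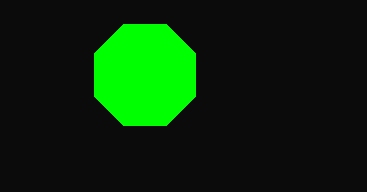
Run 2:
a = 145, b = 75, c = 55, col = 'lime'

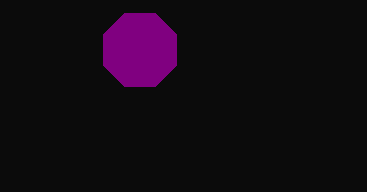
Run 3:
a = 140
b = 50
c = 40
col = 'purple'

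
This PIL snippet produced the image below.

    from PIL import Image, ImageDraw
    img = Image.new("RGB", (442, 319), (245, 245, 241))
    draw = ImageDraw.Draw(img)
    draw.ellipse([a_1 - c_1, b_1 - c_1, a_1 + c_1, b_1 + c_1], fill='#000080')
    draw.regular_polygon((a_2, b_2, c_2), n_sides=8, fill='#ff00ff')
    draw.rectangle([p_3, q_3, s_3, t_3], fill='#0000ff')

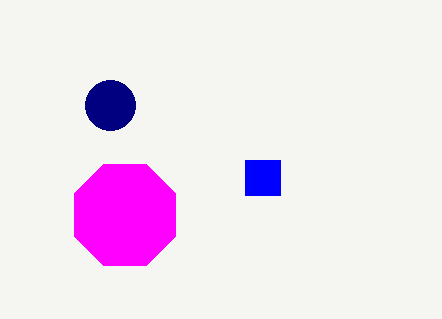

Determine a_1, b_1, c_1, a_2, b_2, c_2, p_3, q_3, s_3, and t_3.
a_1 = 110
b_1 = 105
c_1 = 25
a_2 = 125
b_2 = 215
c_2 = 55
p_3 = 245
q_3 = 160
s_3 = 280
t_3 = 195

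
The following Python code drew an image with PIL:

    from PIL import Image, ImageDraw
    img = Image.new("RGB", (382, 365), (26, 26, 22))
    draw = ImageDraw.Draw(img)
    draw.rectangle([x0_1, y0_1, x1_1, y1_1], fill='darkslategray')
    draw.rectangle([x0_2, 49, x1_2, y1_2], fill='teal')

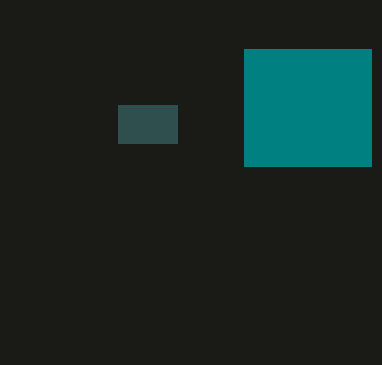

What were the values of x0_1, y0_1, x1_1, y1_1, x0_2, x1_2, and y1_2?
x0_1 = 118
y0_1 = 105
x1_1 = 177
y1_1 = 143
x0_2 = 244
x1_2 = 371
y1_2 = 166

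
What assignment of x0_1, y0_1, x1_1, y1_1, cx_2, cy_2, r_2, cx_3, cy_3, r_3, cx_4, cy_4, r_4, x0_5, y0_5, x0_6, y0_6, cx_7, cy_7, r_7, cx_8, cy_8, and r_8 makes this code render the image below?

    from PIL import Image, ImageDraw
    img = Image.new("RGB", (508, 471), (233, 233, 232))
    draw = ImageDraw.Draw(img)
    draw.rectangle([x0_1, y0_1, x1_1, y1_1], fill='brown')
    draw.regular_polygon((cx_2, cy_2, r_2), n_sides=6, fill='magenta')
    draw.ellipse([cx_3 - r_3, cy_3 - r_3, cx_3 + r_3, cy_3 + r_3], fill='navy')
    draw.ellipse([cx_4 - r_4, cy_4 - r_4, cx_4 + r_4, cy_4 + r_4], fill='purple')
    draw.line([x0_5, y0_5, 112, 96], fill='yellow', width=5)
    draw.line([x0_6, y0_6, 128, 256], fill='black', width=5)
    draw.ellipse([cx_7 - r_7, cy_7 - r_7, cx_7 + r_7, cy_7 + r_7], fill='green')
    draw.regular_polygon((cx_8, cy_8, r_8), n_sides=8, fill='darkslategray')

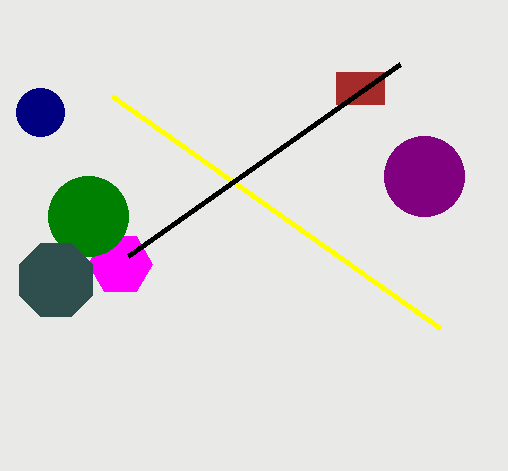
x0_1 = 336
y0_1 = 72
x1_1 = 384
y1_1 = 104
cx_2 = 120
cy_2 = 264
r_2 = 32
cx_3 = 40
cy_3 = 112
r_3 = 24
cx_4 = 424
cy_4 = 176
r_4 = 40
x0_5 = 440
y0_5 = 328
x0_6 = 400
y0_6 = 64
cx_7 = 88
cy_7 = 216
r_7 = 40
cx_8 = 56
cy_8 = 280
r_8 = 40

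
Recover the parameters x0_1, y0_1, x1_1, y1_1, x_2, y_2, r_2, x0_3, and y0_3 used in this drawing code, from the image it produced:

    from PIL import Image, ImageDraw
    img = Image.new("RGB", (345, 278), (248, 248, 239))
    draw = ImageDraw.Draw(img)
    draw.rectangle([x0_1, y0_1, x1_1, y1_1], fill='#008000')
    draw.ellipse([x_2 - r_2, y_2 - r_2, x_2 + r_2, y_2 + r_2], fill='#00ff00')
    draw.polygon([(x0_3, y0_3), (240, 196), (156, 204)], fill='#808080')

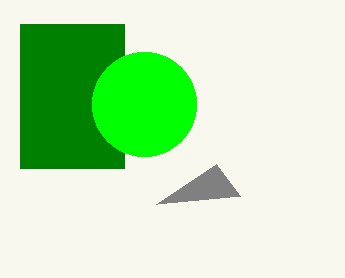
x0_1 = 20; y0_1 = 24; x1_1 = 124; y1_1 = 168; x_2 = 144; y_2 = 104; r_2 = 52; x0_3 = 216; y0_3 = 164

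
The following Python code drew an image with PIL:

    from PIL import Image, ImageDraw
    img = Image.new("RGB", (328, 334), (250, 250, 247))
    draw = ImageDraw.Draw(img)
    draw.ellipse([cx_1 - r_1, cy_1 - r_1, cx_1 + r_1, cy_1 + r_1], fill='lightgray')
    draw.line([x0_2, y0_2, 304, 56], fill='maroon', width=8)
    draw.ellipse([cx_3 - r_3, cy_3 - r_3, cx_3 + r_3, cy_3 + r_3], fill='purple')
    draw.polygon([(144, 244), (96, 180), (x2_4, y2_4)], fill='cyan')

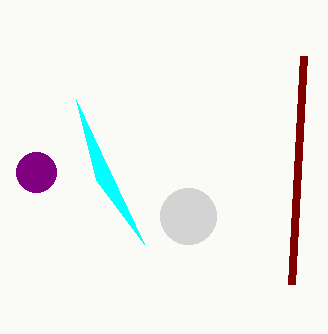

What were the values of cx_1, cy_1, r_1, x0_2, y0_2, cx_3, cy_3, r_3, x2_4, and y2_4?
cx_1 = 188
cy_1 = 216
r_1 = 28
x0_2 = 292
y0_2 = 284
cx_3 = 36
cy_3 = 172
r_3 = 20
x2_4 = 76
y2_4 = 100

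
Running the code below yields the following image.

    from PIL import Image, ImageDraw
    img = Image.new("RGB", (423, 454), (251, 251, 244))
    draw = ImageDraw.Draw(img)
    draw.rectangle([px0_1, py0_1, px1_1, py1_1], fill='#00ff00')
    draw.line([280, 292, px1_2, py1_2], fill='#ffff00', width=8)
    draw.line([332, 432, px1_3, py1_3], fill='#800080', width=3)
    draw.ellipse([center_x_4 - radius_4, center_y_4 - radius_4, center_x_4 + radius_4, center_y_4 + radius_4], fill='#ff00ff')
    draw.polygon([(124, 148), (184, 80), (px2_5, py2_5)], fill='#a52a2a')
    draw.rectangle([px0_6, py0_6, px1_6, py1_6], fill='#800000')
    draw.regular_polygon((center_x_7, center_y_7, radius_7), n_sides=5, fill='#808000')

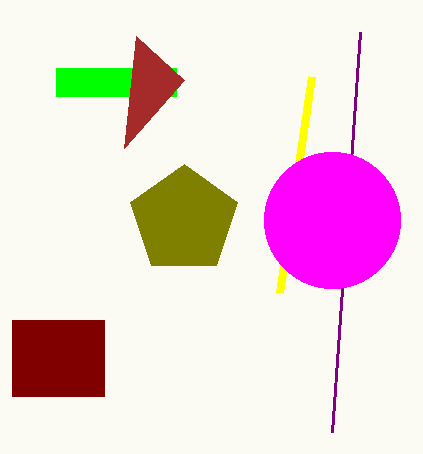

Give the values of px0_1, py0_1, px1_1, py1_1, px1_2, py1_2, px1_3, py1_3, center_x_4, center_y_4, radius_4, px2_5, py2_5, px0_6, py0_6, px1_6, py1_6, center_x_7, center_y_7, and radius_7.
px0_1 = 56
py0_1 = 68
px1_1 = 176
py1_1 = 96
px1_2 = 312
py1_2 = 76
px1_3 = 360
py1_3 = 32
center_x_4 = 332
center_y_4 = 220
radius_4 = 68
px2_5 = 136
py2_5 = 36
px0_6 = 12
py0_6 = 320
px1_6 = 104
py1_6 = 396
center_x_7 = 184
center_y_7 = 220
radius_7 = 56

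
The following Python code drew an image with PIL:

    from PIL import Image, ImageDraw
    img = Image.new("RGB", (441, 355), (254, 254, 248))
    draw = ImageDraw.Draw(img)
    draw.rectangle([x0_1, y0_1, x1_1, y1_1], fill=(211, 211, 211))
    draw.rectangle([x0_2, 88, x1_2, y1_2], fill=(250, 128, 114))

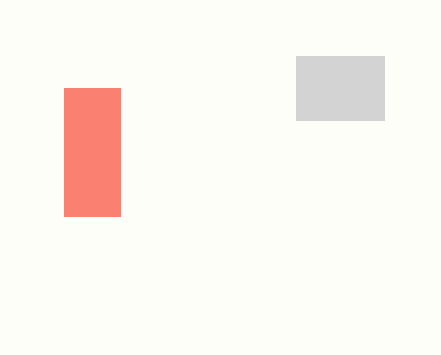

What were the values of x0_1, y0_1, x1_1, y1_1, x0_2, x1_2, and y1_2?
x0_1 = 296; y0_1 = 56; x1_1 = 384; y1_1 = 120; x0_2 = 64; x1_2 = 120; y1_2 = 216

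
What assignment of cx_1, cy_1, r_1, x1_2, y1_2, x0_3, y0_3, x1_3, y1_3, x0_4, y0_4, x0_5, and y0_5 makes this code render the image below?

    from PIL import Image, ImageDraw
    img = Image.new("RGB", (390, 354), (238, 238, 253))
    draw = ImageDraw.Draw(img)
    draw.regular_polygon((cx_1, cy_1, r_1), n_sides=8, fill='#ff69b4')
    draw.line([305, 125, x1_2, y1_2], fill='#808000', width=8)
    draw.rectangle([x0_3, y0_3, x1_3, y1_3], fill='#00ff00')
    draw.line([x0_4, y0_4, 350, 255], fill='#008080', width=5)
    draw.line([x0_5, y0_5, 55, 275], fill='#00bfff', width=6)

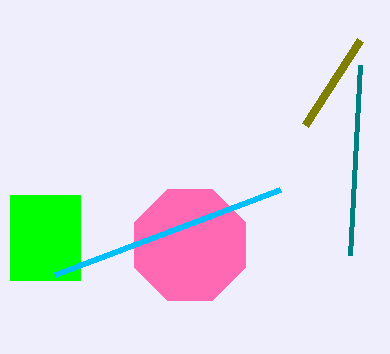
cx_1 = 190
cy_1 = 245
r_1 = 60
x1_2 = 360
y1_2 = 40
x0_3 = 10
y0_3 = 195
x1_3 = 80
y1_3 = 280
x0_4 = 360
y0_4 = 65
x0_5 = 280
y0_5 = 190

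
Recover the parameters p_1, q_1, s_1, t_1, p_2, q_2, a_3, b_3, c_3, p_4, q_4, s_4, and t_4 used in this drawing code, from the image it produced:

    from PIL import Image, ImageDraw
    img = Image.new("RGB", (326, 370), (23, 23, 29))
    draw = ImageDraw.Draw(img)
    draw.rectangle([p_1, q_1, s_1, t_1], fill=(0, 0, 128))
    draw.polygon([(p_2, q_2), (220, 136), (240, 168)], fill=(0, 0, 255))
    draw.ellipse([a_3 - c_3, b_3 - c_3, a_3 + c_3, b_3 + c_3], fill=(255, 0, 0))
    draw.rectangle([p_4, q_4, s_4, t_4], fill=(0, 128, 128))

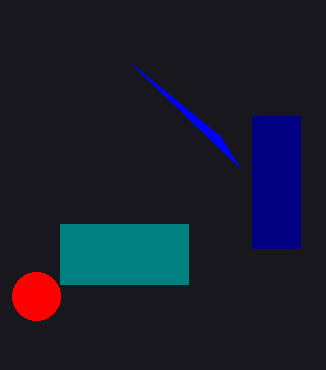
p_1 = 252; q_1 = 116; s_1 = 300; t_1 = 248; p_2 = 132; q_2 = 64; a_3 = 36; b_3 = 296; c_3 = 24; p_4 = 60; q_4 = 224; s_4 = 188; t_4 = 284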